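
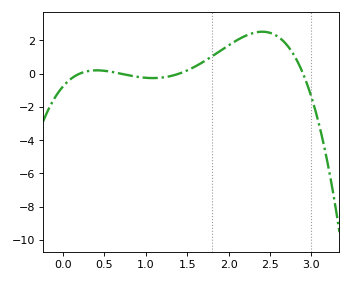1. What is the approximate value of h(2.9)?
0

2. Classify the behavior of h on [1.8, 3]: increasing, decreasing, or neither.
neither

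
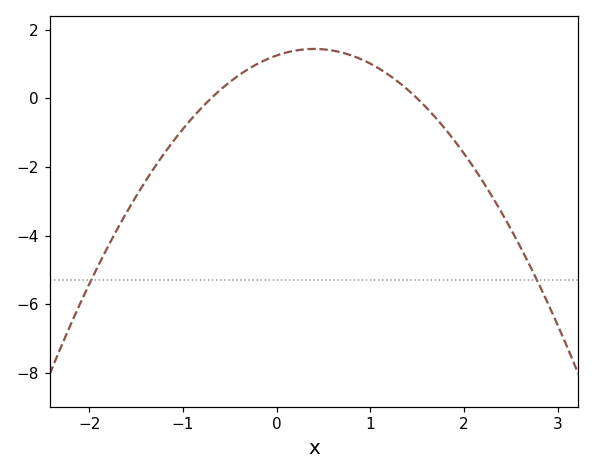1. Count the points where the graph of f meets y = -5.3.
2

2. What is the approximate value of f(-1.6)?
-3.32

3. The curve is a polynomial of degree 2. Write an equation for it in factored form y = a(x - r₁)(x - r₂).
y = -1.19(x + 0.7)(x - 1.5)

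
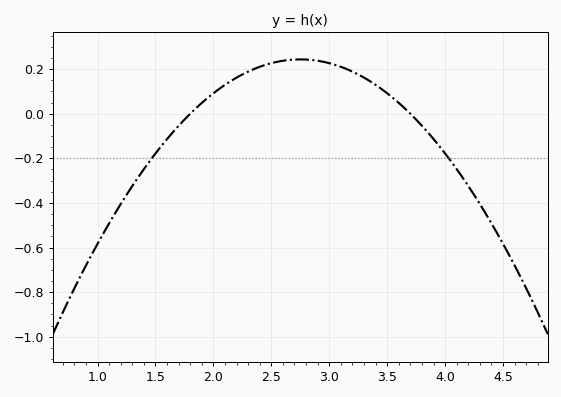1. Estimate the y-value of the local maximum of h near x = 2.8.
0.24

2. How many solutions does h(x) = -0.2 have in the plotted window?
2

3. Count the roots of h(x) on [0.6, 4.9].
2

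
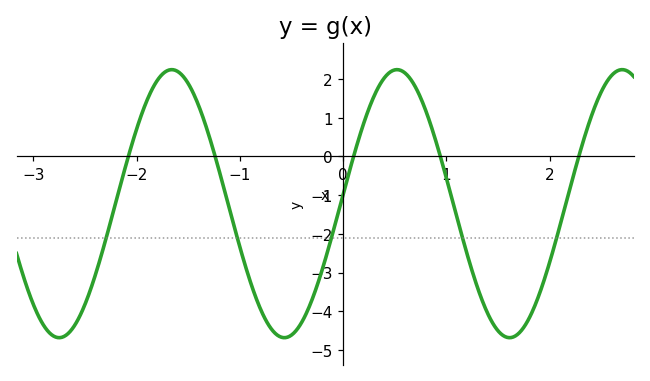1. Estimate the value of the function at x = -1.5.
1.88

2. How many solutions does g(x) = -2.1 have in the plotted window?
5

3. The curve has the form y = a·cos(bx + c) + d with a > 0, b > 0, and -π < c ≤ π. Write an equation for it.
y = 3.46cos(2.88x - 1.5) - 1.22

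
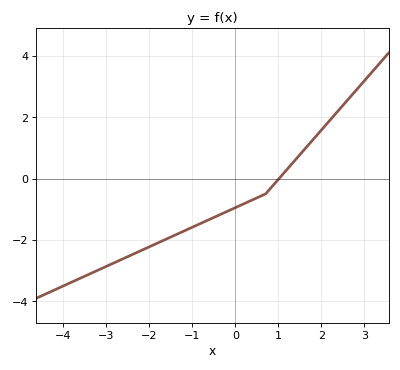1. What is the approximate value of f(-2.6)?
-2.6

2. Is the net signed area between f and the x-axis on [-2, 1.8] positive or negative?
negative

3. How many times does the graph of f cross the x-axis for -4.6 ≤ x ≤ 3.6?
1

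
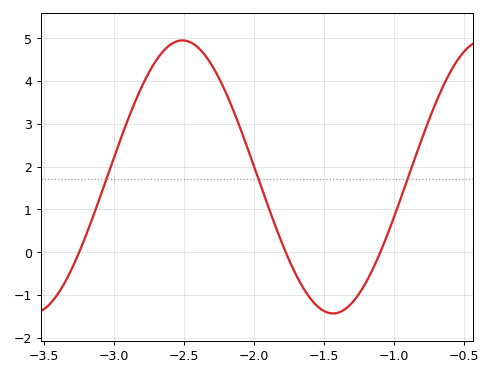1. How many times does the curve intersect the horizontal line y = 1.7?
3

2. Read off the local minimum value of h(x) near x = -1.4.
-1.4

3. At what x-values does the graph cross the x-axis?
-3.25, -1.75, -1.1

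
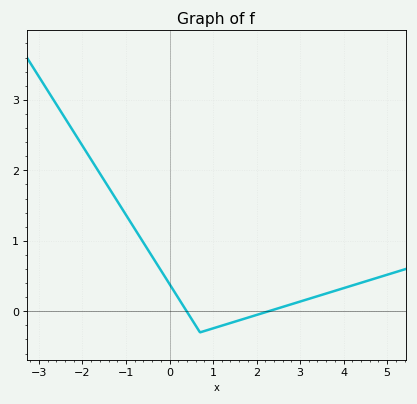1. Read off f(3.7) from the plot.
0.271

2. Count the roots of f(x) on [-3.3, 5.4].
2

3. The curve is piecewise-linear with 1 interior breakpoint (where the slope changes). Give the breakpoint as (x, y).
(0.7, -0.3)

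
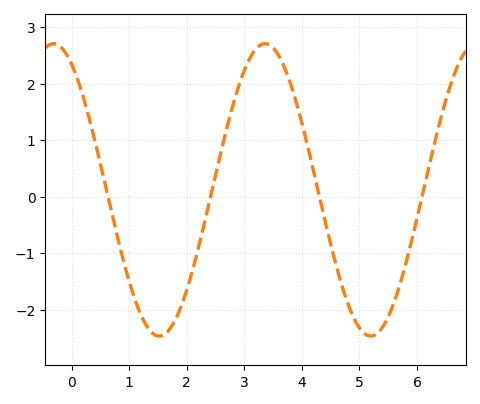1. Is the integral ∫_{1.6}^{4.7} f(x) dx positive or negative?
positive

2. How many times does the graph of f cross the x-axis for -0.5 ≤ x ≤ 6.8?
4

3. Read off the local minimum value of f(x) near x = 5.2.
-2.47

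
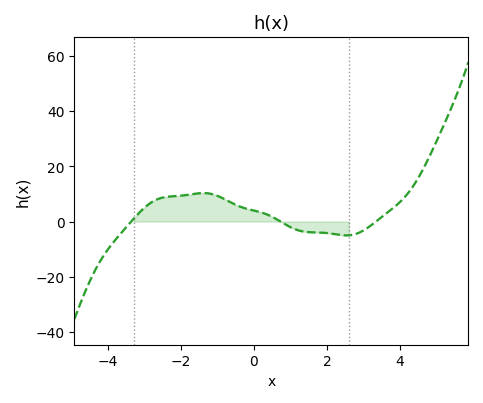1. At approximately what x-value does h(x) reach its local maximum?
-1.4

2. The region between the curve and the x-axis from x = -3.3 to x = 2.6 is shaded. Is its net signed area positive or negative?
positive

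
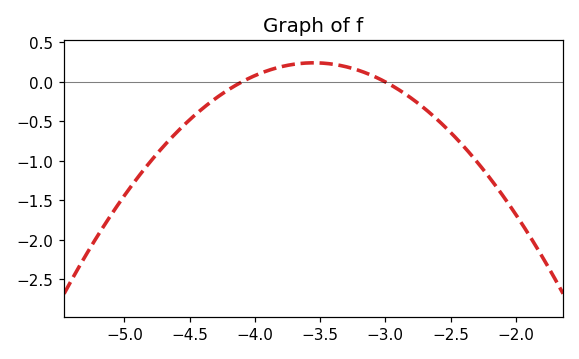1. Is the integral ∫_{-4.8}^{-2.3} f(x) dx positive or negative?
negative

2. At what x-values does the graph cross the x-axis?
-4.1, -3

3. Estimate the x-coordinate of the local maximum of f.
-3.55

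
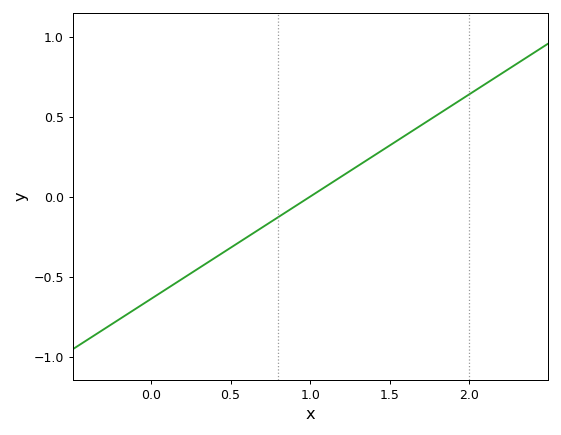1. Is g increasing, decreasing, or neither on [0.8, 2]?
increasing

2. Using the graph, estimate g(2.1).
0.7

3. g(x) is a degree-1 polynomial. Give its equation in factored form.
y = 0.64(x - 1)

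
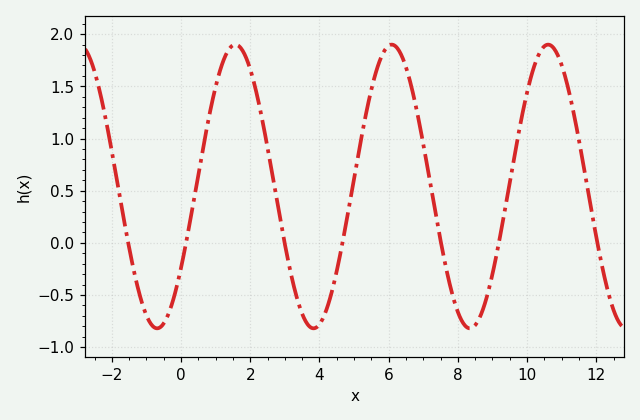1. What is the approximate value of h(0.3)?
0.279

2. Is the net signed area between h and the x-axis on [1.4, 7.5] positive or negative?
positive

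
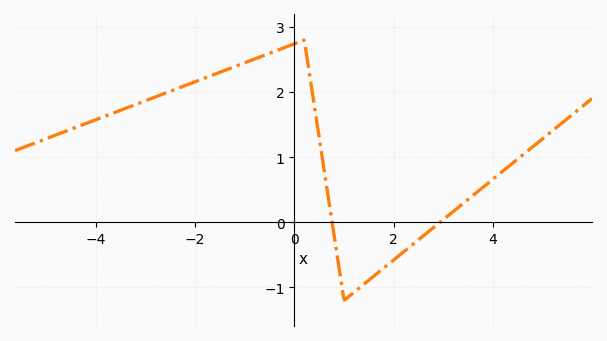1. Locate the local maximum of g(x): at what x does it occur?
0.195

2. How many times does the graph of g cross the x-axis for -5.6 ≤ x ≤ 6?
2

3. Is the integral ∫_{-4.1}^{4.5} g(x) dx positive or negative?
positive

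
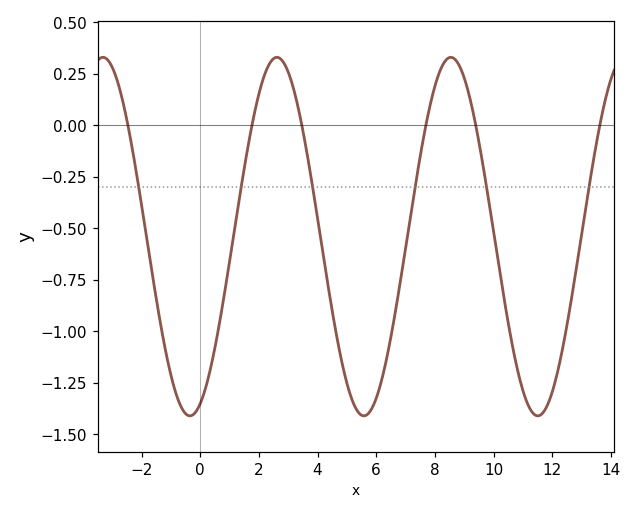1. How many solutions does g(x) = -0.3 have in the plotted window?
6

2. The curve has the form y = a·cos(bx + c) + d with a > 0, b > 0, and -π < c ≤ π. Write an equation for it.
y = 0.87cos(1.1x - 2.8) - 0.54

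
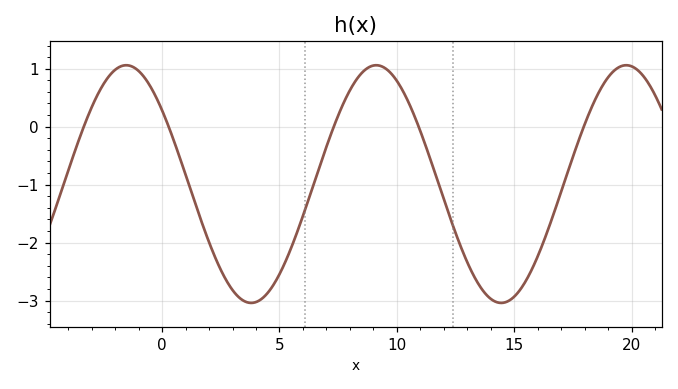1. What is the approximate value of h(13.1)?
-2.4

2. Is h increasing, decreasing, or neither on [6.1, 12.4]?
neither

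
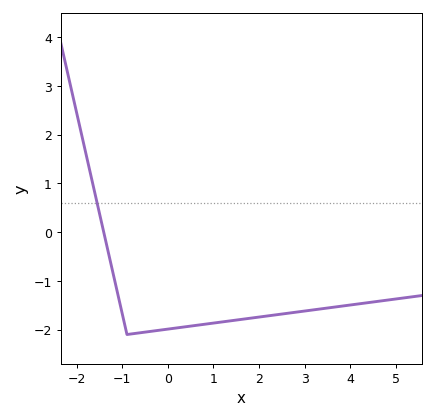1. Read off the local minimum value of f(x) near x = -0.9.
-2.1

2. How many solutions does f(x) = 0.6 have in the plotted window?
1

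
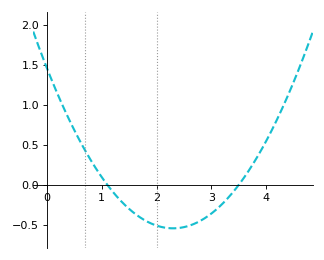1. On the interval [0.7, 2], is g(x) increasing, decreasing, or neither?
decreasing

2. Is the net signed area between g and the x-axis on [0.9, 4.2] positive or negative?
negative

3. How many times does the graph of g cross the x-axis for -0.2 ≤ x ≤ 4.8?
2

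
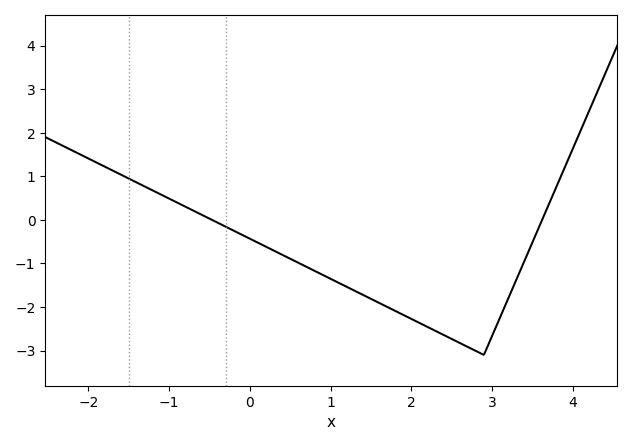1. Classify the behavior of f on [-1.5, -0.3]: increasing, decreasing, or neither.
decreasing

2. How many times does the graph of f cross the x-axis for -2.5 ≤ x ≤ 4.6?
2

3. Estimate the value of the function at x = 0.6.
-0.985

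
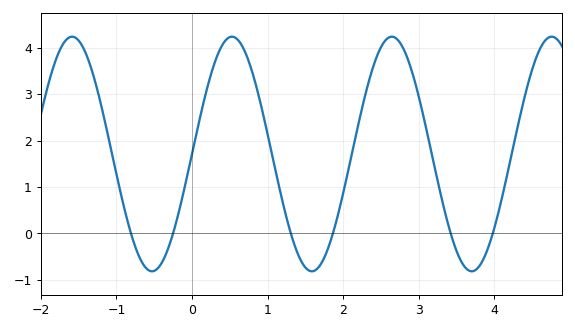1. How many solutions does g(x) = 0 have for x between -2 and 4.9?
6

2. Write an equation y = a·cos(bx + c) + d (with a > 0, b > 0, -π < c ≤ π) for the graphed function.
y = 2.53cos(3x - 1.6) + 1.71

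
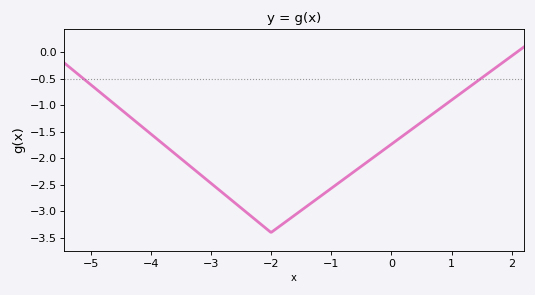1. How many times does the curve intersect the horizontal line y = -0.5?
2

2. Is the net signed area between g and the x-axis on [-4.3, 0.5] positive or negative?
negative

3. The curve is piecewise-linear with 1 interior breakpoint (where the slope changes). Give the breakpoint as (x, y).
(-2, -3.4)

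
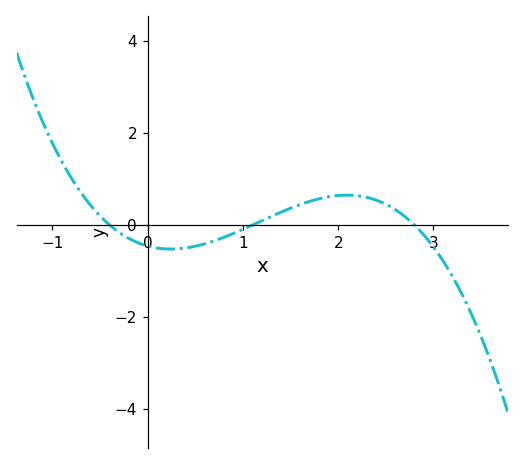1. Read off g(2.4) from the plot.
0.539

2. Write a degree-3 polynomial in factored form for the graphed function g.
y = -0.37(x + 0.4)(x - 1.1)(x - 2.8)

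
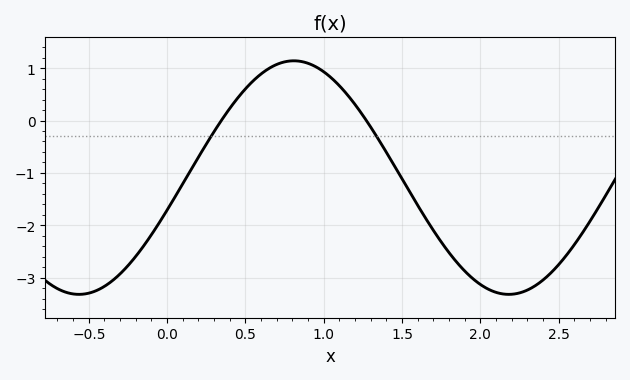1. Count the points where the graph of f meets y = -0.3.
2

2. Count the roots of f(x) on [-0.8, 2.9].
2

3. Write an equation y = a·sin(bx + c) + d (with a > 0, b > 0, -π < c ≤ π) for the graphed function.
y = 2.23sin(2.29x - 0.282) - 1.09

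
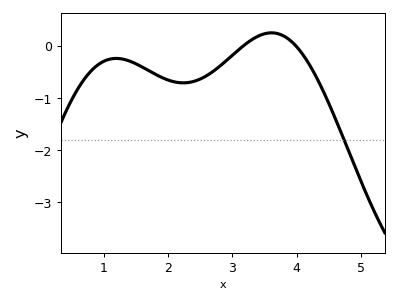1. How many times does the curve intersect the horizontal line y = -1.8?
1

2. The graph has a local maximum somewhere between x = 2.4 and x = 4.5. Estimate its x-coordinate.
3.6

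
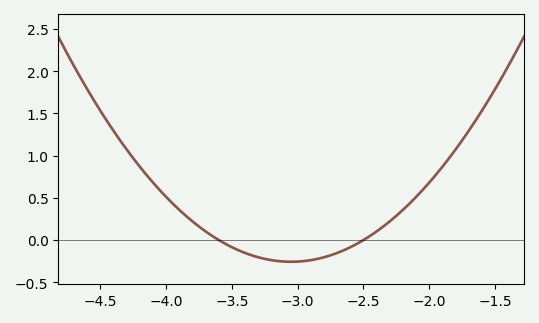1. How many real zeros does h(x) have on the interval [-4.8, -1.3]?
2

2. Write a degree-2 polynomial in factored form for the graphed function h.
y = 0.85(x + 3.6)(x + 2.5)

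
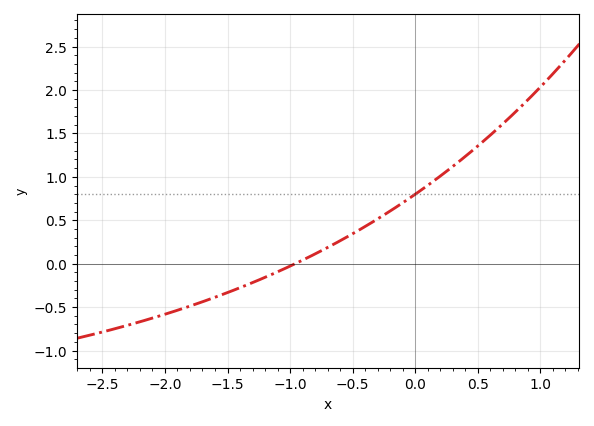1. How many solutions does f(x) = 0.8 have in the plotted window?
1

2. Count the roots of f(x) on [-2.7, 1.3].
1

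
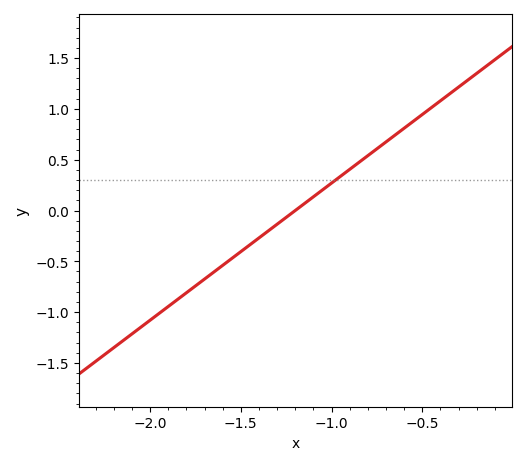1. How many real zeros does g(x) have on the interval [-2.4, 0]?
1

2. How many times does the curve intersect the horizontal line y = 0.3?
1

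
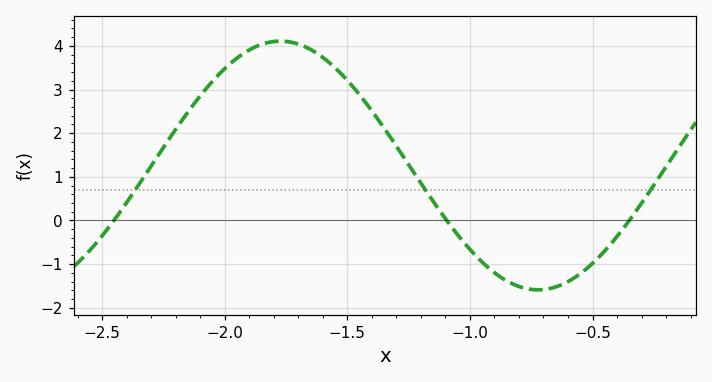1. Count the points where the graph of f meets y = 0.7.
3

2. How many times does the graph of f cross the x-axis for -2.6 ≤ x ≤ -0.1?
3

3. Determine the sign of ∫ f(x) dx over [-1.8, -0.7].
positive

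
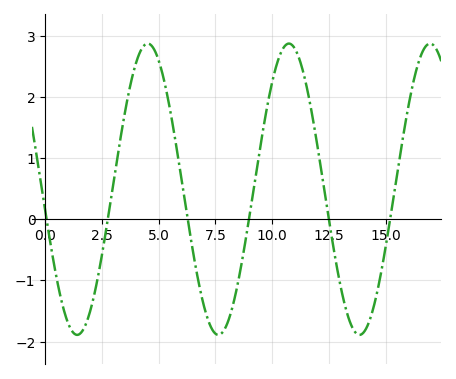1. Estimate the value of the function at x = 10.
2.2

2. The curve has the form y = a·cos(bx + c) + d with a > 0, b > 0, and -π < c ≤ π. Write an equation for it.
y = 2.38cos(1x + 1.7) + 0.49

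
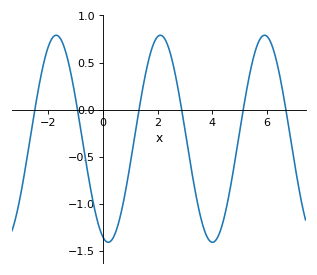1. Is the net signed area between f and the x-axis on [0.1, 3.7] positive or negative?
negative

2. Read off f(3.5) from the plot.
-1.05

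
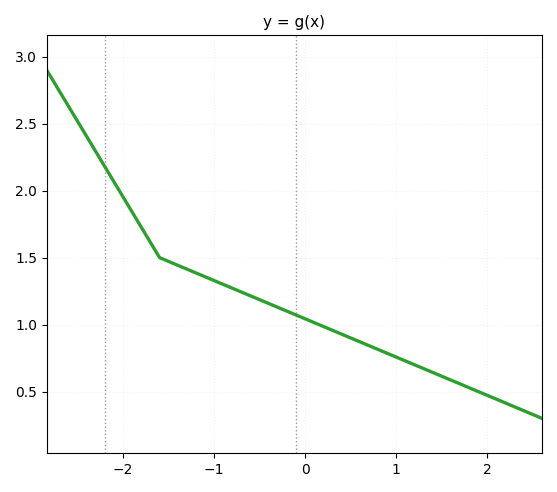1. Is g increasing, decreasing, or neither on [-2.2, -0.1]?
decreasing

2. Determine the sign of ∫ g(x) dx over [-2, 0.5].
positive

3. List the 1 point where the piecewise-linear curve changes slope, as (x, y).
(-1.6, 1.5)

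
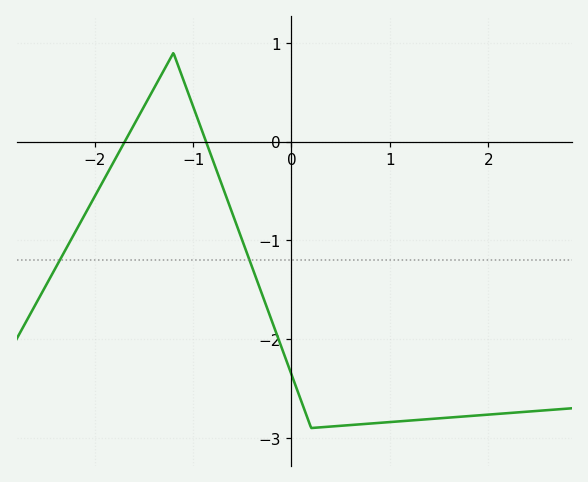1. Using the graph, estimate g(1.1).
-2.83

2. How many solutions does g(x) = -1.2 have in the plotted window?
2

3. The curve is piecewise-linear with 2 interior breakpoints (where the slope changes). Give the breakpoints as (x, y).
(-1.2, 0.9); (0.2, -2.9)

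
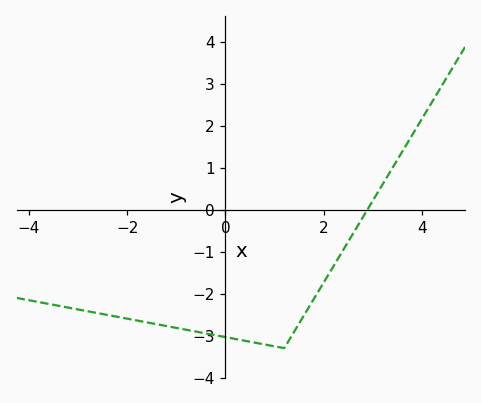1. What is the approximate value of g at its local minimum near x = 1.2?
-3.3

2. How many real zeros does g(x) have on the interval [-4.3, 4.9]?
1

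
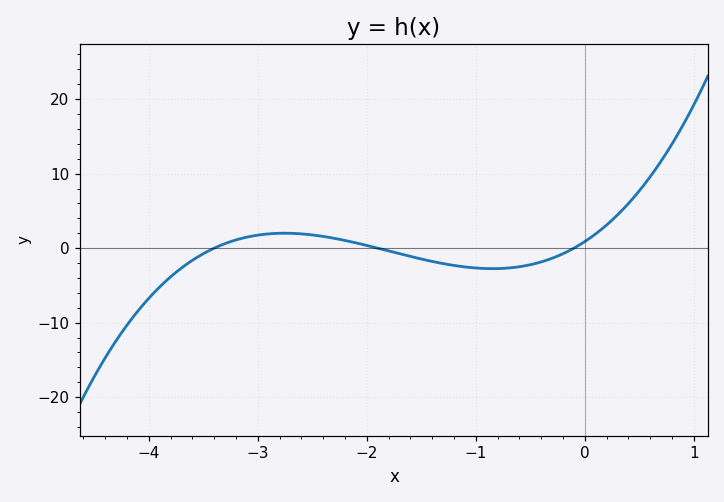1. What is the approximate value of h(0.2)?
3.11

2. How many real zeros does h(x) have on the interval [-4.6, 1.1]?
3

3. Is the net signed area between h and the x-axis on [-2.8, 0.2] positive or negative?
negative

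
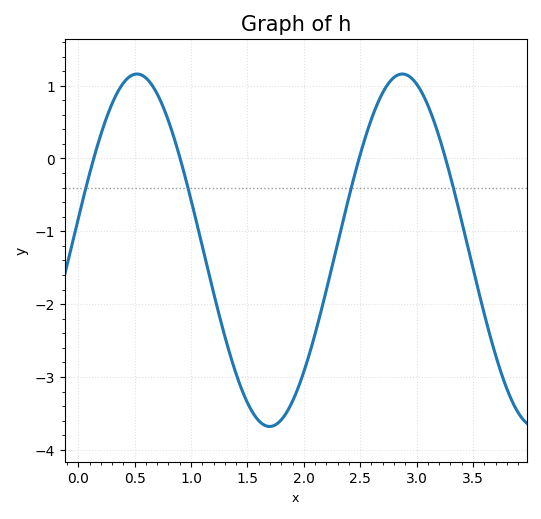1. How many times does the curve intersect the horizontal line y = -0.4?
4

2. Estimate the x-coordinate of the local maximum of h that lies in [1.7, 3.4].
2.87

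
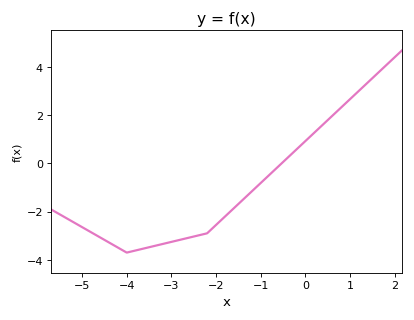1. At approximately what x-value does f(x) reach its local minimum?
-4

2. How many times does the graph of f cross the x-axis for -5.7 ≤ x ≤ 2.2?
1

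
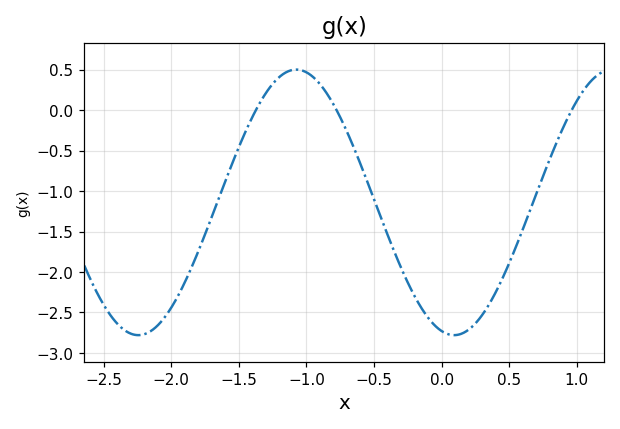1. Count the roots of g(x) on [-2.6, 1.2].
3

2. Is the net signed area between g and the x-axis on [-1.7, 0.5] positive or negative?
negative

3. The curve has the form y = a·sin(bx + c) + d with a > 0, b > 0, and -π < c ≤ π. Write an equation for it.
y = 1.64sin(2.7x - 1.8) - 1.14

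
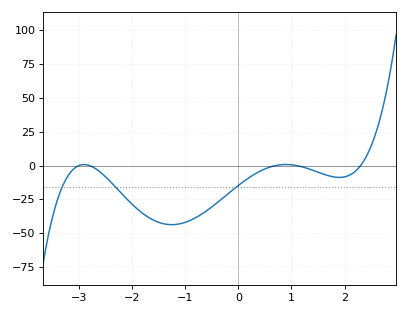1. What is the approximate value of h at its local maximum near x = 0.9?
0.8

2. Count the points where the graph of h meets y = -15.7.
3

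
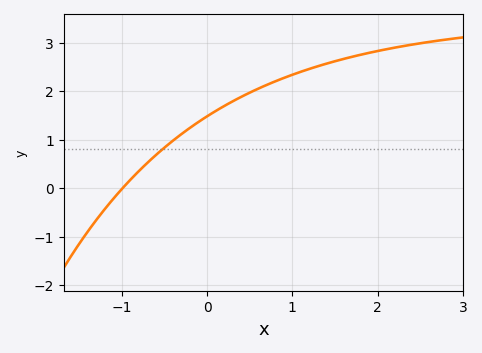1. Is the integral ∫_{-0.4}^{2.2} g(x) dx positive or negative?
positive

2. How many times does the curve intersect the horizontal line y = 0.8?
1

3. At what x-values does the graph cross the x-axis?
-0.989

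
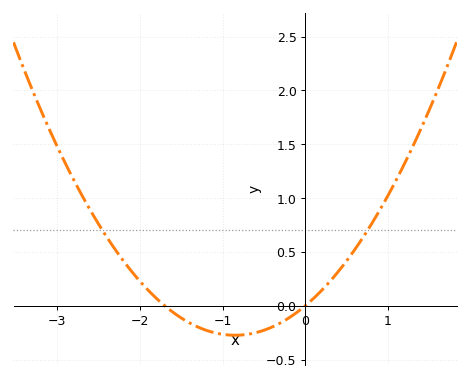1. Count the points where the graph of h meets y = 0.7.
2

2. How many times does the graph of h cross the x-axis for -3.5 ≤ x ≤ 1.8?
2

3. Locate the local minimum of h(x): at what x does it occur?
-0.85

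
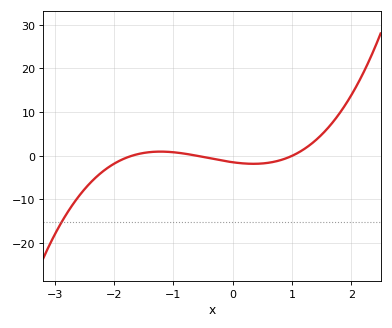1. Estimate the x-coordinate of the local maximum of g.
-1.22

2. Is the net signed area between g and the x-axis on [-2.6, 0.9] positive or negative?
negative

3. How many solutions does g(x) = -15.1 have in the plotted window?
1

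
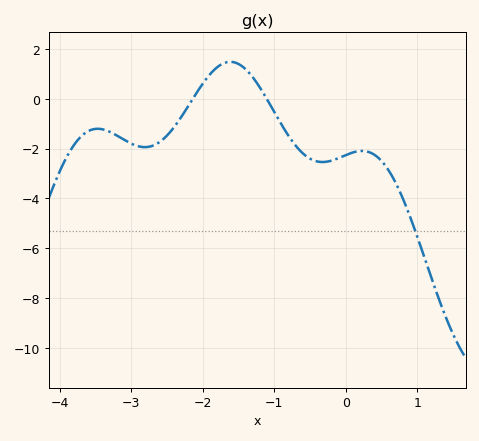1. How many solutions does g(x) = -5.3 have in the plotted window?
1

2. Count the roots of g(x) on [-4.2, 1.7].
2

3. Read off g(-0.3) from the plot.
-2.54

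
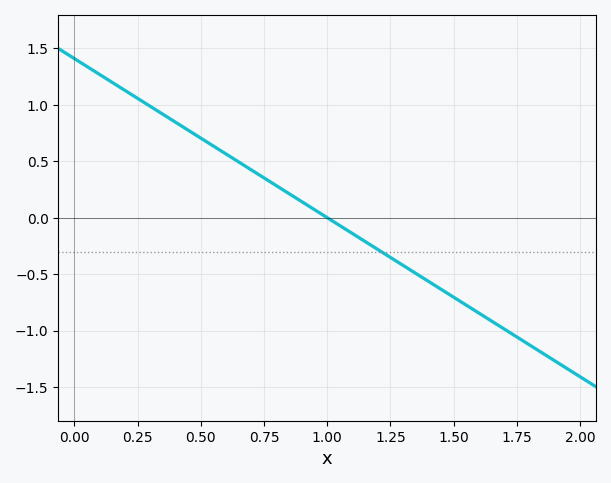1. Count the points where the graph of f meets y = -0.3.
1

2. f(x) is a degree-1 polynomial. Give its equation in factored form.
y = -1.41(x - 1)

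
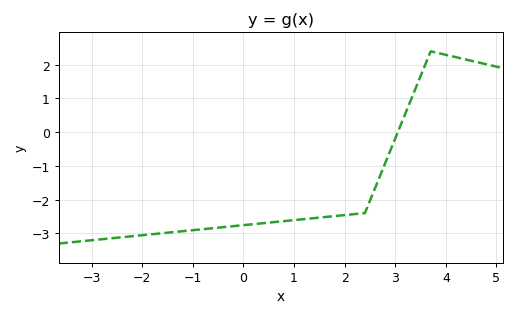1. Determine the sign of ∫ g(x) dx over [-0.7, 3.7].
negative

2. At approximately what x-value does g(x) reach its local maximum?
3.6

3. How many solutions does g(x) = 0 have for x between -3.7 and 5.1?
1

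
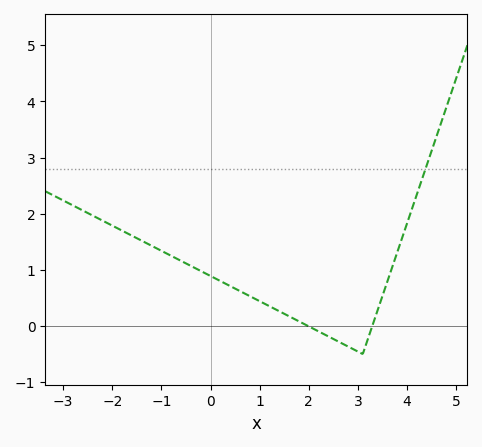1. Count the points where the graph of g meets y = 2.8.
1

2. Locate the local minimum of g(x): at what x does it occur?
3.1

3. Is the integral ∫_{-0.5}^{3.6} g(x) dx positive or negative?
positive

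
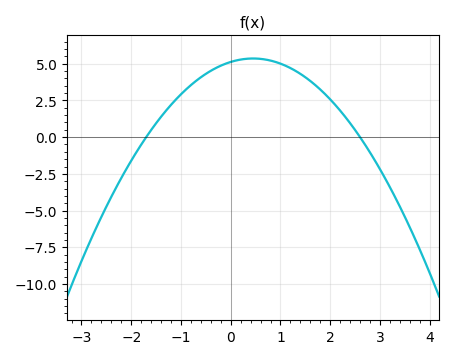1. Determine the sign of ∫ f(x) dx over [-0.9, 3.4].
positive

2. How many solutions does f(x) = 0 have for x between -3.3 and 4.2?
2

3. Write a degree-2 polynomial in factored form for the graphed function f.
y = -1.16(x + 1.7)(x - 2.6)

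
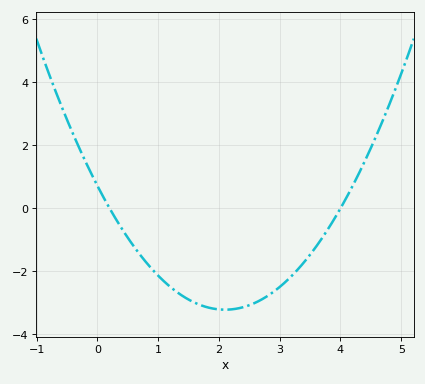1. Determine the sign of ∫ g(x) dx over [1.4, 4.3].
negative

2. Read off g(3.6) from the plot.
-1.2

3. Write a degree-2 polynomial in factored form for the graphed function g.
y = 0.89(x - 0.2)(x - 4)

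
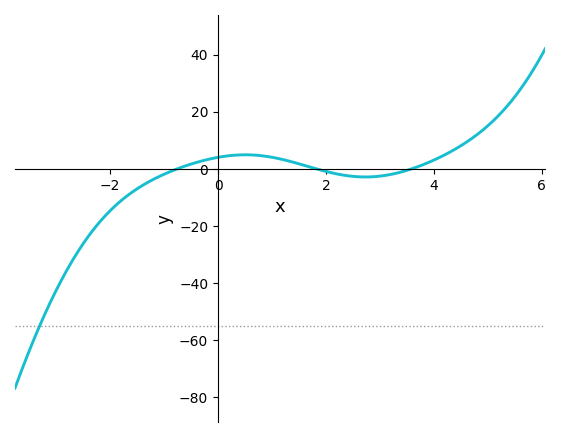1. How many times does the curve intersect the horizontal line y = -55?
1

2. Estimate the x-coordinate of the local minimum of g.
2.8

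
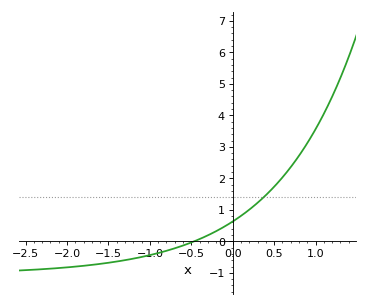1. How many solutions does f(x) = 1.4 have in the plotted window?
1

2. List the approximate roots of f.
-0.465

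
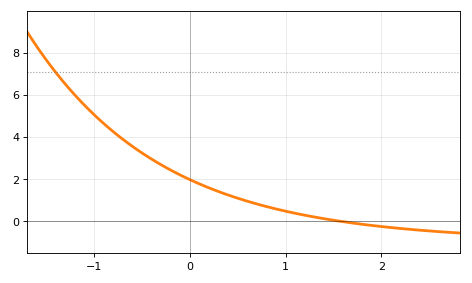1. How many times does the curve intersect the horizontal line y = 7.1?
1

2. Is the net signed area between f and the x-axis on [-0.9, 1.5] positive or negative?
positive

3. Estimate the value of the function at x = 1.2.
0.271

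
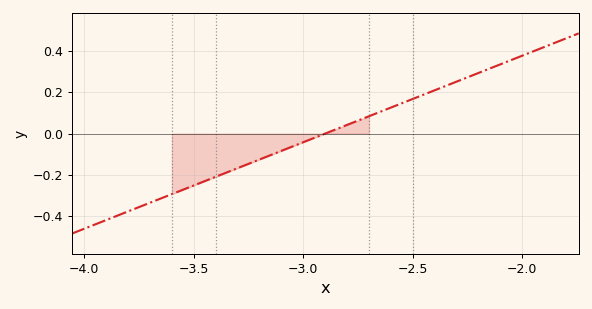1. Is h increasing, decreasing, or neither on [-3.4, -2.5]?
increasing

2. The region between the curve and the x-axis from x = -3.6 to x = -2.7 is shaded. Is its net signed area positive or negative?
negative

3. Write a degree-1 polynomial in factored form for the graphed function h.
y = 0.42(x + 2.9)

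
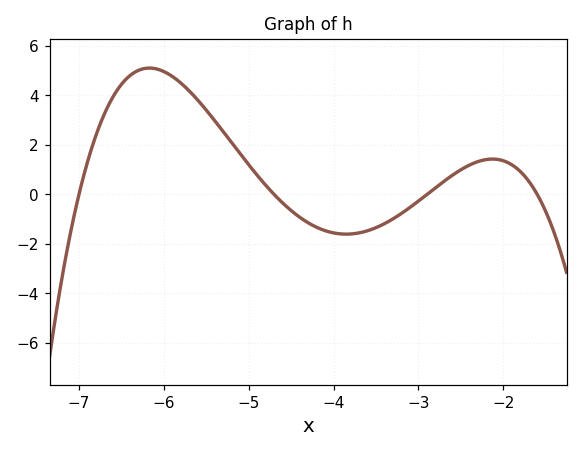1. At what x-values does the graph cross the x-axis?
-7, -4.7, -2.9, -1.6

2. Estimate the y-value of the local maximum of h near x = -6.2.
5.11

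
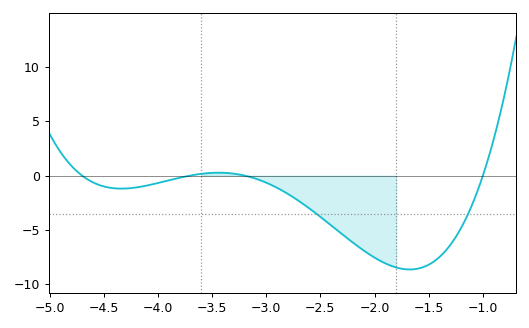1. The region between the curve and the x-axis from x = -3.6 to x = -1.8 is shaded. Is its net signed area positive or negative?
negative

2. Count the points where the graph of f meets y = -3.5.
2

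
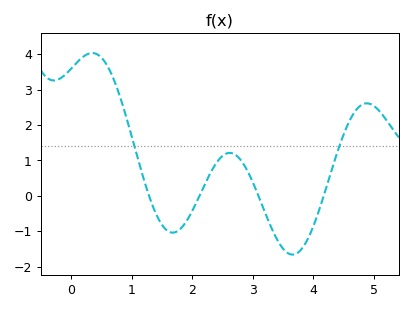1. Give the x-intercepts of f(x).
1.28, 2.12, 3.09, 4.17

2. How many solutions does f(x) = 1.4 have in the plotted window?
2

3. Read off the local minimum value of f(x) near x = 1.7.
-1.04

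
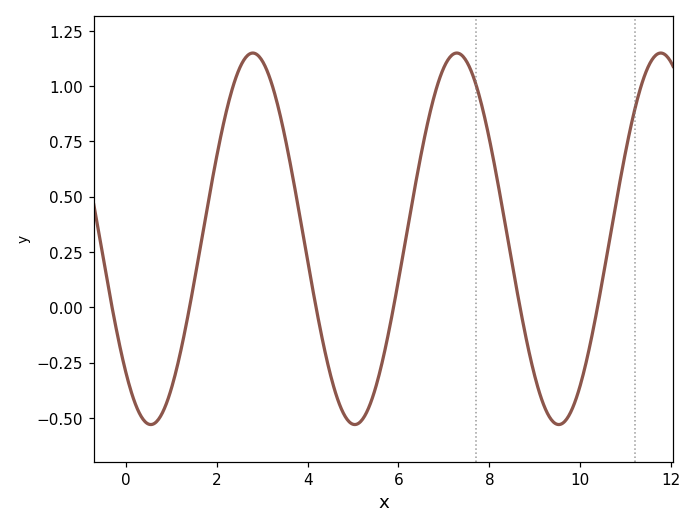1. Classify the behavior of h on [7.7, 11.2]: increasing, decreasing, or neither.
neither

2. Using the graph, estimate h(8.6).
0.083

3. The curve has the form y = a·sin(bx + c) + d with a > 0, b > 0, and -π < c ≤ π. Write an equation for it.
y = 0.84sin(1.4x - 2.34) + 0.31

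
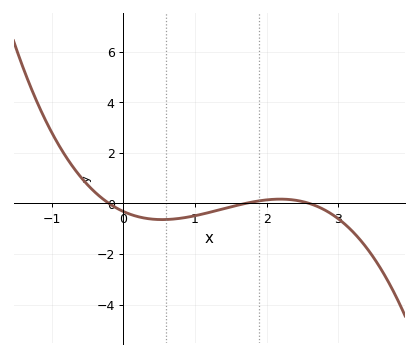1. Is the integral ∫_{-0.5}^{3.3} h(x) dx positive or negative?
negative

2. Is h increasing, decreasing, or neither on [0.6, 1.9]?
increasing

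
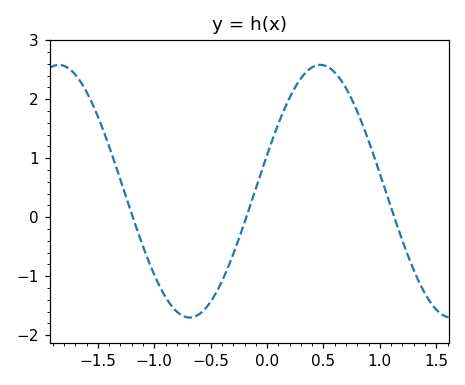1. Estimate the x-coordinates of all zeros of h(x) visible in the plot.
-1.2, -0.2, 1.15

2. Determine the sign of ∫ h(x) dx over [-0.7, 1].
positive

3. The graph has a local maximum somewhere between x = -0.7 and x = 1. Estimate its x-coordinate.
0.45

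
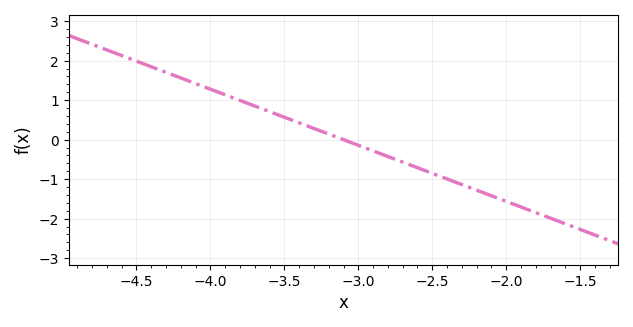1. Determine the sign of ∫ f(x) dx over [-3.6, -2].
negative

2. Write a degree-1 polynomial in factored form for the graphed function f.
y = -1.42(x + 3.1)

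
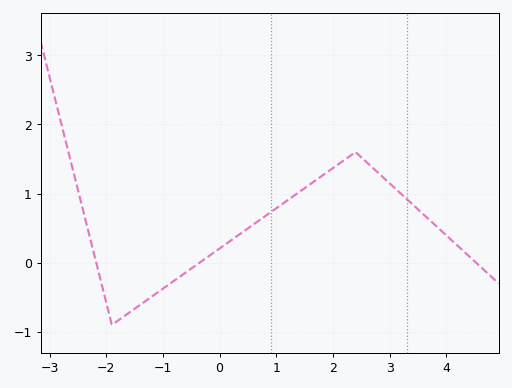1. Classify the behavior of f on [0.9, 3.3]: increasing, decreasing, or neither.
neither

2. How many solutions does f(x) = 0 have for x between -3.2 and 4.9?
3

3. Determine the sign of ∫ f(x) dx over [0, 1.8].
positive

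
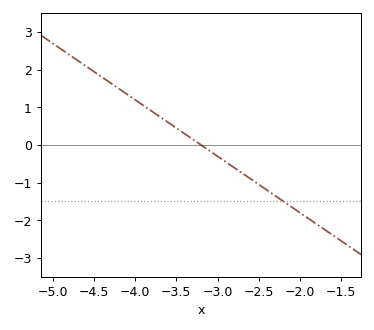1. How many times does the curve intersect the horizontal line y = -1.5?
1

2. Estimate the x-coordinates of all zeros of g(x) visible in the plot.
-3.2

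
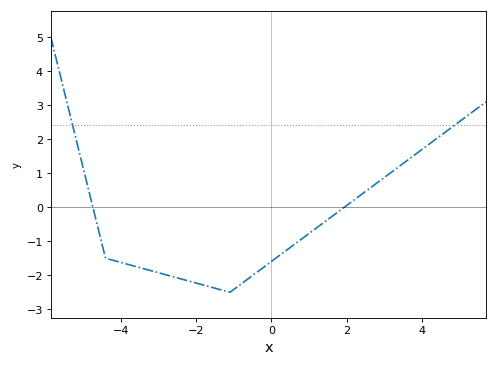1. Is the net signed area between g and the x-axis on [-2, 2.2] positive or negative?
negative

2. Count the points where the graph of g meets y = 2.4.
2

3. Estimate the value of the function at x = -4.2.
-1.6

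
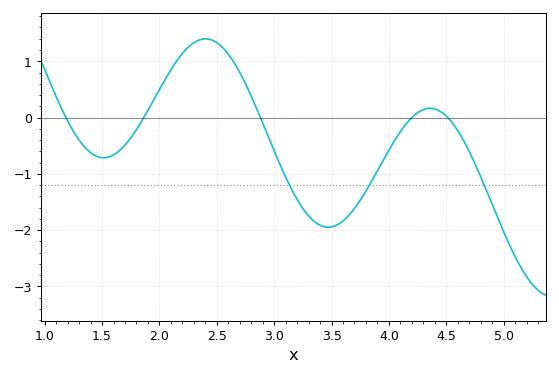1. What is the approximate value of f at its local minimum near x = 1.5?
-0.7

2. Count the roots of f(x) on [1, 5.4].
5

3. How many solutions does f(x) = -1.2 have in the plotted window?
3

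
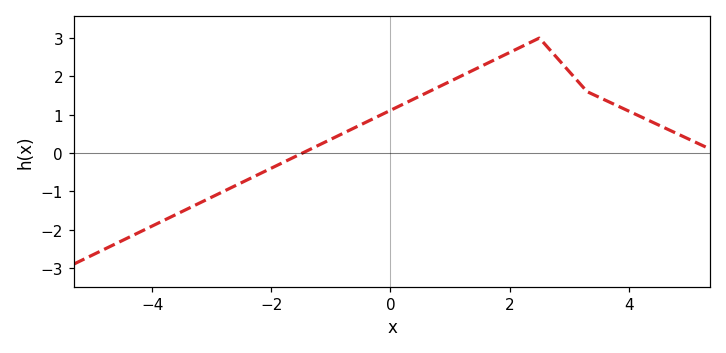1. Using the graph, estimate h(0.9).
1.8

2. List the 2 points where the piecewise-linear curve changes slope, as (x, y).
(2.5, 3); (3.3, 1.6)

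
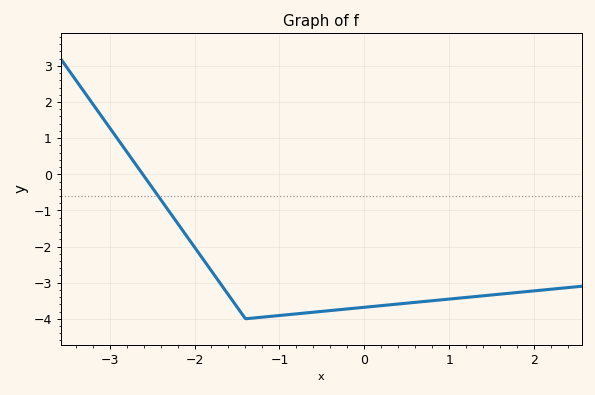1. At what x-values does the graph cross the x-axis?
-2.6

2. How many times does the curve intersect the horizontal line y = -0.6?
1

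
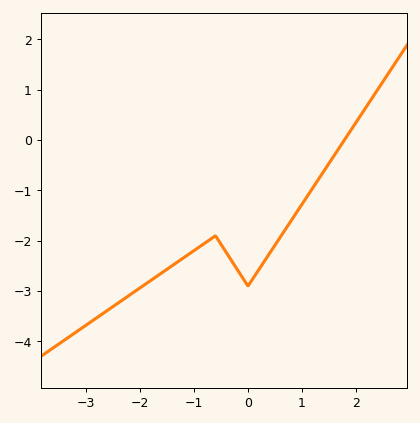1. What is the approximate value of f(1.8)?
0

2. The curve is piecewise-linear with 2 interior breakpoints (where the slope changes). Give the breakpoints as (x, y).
(-0.6, -1.9); (0, -2.9)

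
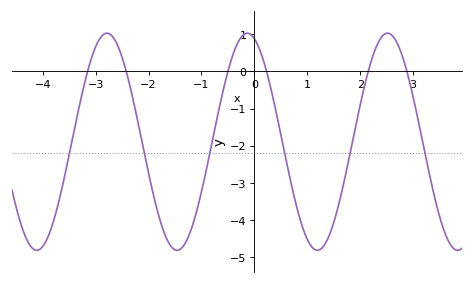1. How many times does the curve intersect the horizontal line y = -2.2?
6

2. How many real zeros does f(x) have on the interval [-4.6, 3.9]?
6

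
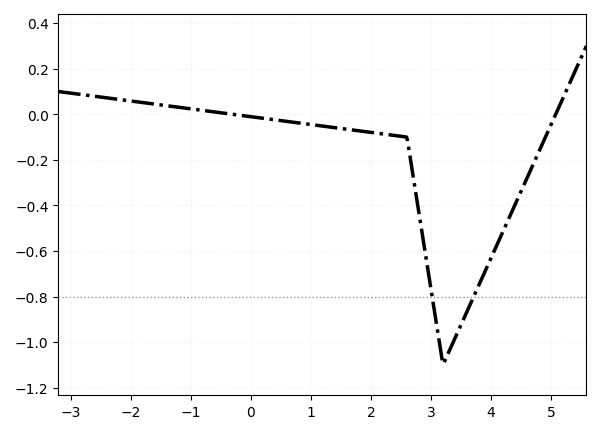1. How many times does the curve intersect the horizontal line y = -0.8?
2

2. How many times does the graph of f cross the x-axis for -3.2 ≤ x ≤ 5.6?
2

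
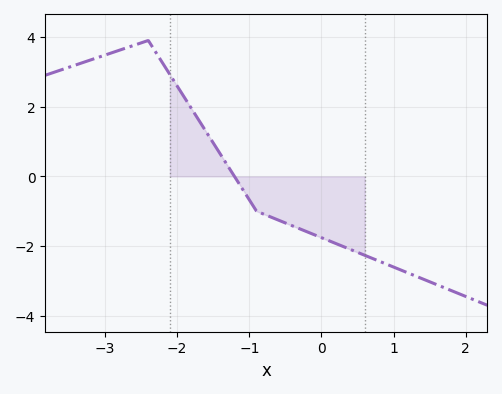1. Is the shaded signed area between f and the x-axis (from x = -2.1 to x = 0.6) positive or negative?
negative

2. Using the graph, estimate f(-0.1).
-1.6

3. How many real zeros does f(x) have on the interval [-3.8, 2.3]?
1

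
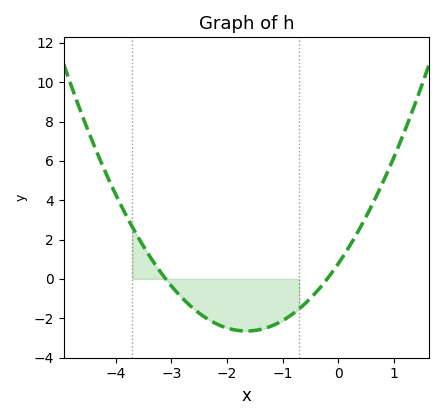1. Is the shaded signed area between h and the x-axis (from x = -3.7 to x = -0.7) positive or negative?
negative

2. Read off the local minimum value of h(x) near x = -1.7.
-2.65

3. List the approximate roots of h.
-3.1, -0.2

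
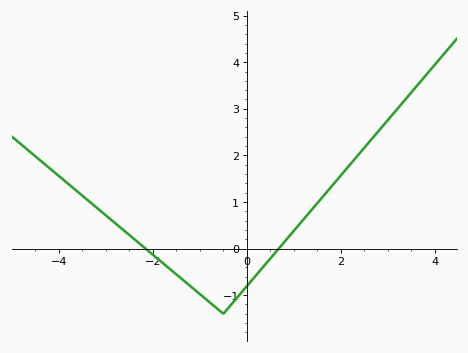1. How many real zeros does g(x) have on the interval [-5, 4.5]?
2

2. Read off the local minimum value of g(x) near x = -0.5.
-1.4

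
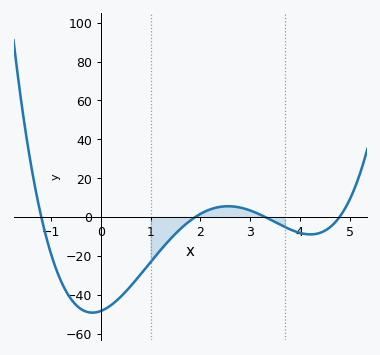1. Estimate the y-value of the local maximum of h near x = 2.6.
5.51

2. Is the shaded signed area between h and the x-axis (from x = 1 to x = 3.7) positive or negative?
negative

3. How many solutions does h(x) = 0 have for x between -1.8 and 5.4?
4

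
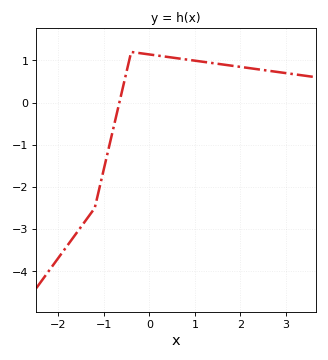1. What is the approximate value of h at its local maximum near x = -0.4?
1.2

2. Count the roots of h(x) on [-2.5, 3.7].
1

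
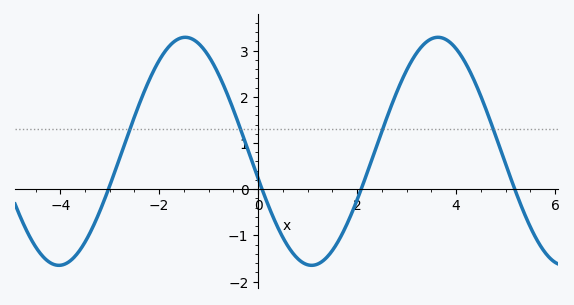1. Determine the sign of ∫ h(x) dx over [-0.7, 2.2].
negative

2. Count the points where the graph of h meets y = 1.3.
4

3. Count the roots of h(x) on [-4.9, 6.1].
4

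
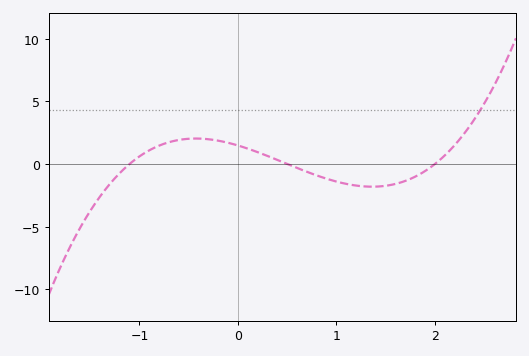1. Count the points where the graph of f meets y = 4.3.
1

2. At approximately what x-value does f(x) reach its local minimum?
1.36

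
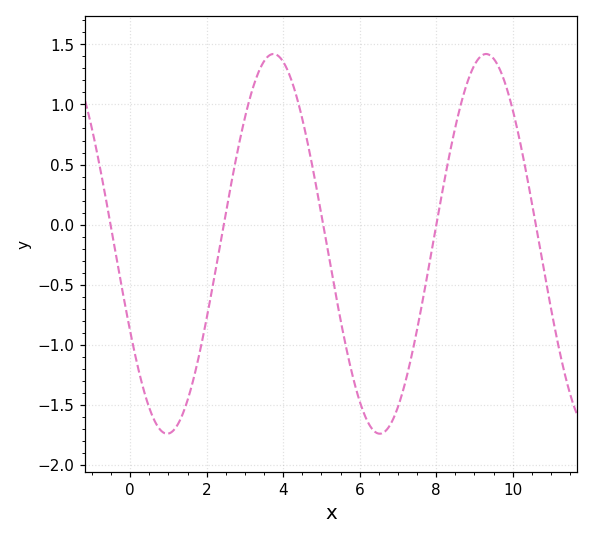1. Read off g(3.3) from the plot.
1.22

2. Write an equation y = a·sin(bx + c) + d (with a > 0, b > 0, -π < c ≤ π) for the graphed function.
y = 1.58sin(1.13x - 2.66) - 0.16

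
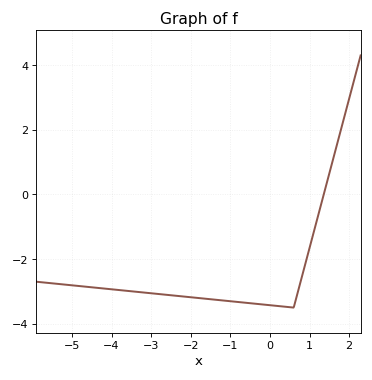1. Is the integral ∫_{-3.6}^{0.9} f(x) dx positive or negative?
negative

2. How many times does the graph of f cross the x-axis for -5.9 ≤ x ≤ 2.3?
1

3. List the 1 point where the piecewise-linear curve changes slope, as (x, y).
(0.6, -3.5)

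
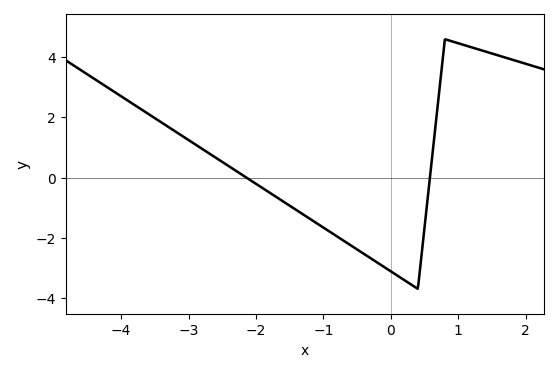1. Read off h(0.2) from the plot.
-3.4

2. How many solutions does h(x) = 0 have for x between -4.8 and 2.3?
2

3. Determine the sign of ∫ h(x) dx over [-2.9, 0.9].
negative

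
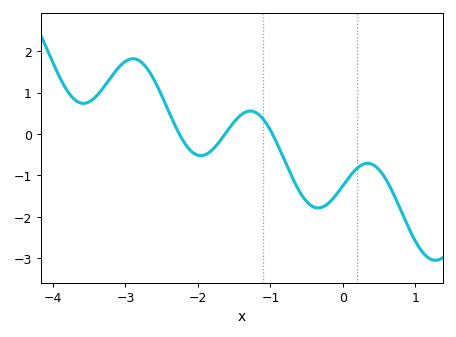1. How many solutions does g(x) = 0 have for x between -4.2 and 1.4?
3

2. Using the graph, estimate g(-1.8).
-0.4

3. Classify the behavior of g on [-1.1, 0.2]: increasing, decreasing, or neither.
neither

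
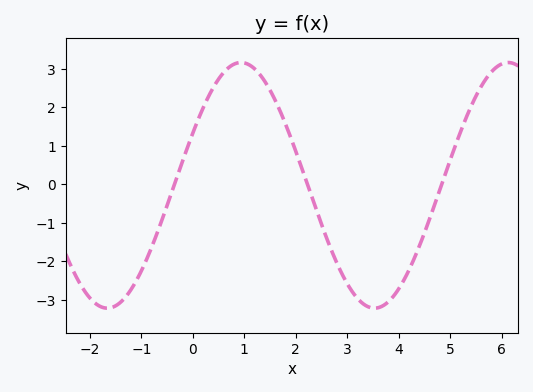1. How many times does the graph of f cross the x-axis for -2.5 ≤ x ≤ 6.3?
3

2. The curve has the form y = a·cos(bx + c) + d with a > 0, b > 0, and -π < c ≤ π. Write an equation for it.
y = 3.19cos(1.2x - 1.1) - 0.03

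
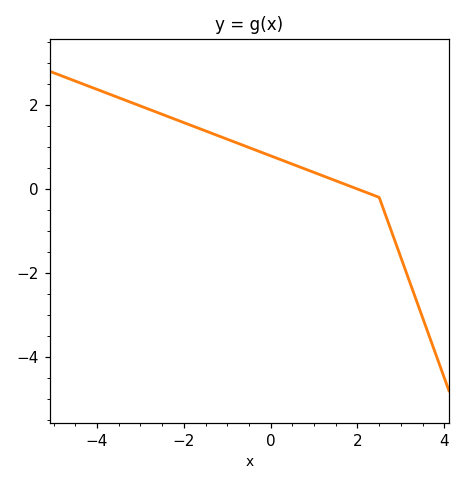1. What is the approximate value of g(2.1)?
-0.042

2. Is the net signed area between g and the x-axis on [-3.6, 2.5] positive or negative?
positive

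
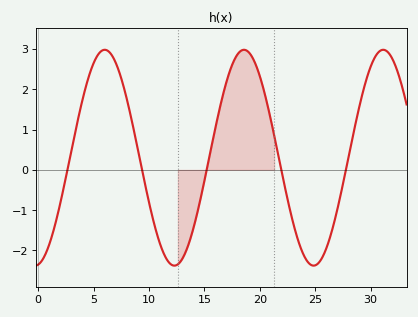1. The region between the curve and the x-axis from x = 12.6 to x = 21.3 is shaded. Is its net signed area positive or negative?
positive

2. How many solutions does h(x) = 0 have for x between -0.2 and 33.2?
5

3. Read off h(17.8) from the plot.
2.78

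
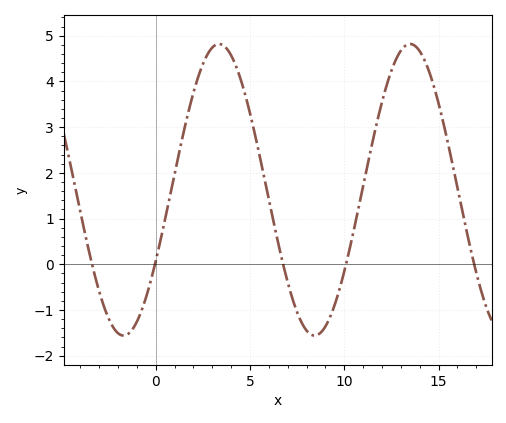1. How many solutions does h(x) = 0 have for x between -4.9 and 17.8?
5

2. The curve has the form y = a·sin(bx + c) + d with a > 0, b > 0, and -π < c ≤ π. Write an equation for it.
y = 3.19sin(0.62x - 0.51) + 1.63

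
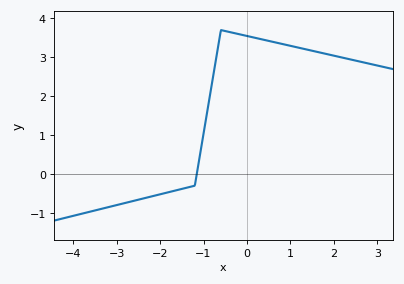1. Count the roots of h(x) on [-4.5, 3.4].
1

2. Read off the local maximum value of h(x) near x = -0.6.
3.7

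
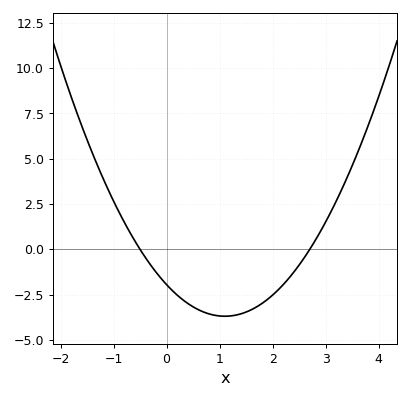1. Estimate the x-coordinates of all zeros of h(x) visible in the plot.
-0.5, 2.7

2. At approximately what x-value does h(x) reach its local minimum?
1.1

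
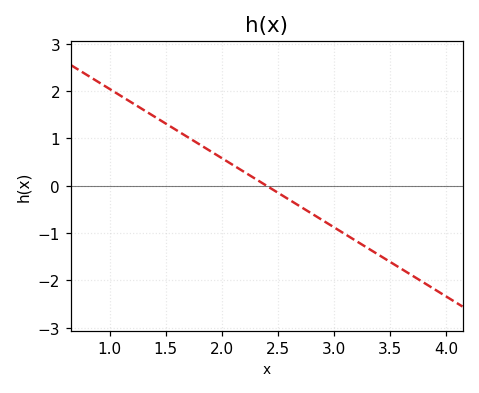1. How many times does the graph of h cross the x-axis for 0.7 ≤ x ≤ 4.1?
1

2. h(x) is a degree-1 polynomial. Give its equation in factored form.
y = -1.46(x - 2.4)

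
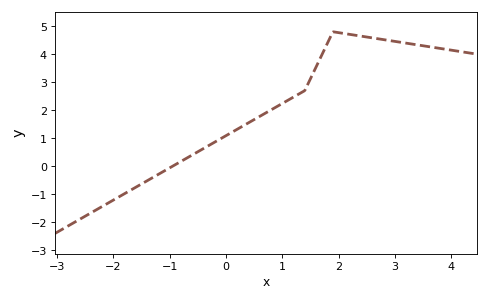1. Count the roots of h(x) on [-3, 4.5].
1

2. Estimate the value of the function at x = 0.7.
1.9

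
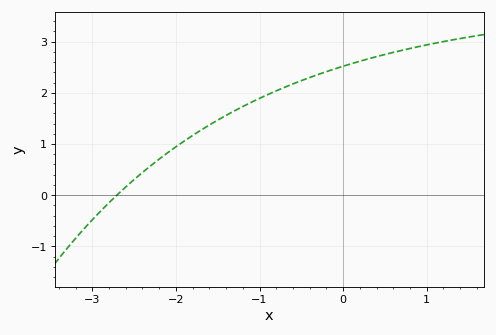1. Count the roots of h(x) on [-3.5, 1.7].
1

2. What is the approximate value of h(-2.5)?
0.3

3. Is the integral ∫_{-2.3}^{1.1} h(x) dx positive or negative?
positive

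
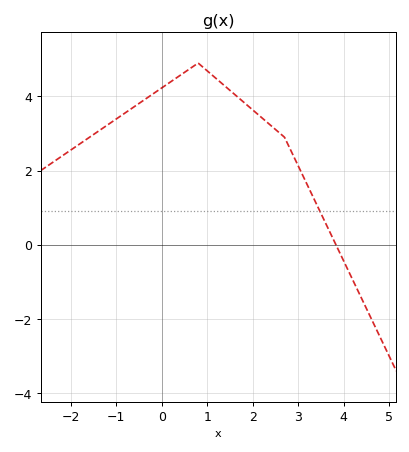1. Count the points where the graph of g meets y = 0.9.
1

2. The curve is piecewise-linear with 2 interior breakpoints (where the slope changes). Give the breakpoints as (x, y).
(0.8, 4.9); (2.7, 2.9)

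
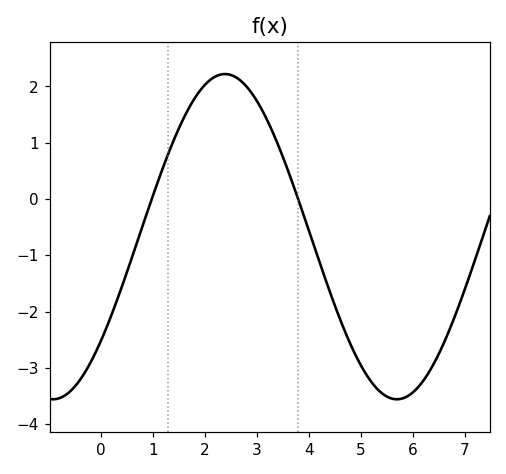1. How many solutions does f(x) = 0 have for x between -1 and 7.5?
2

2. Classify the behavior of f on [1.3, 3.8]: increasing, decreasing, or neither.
neither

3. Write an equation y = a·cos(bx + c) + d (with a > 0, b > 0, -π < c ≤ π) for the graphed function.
y = 2.89cos(0.95x - 2.27) - 0.67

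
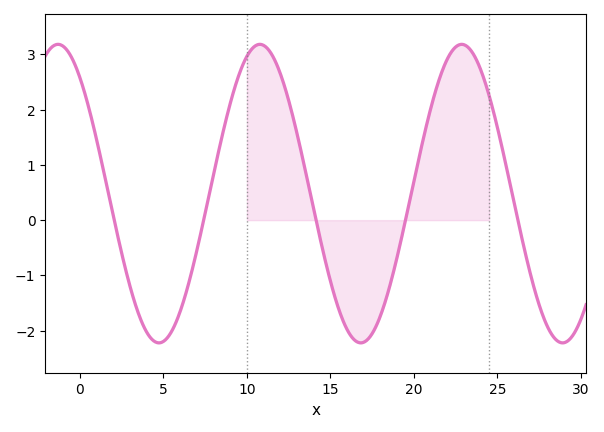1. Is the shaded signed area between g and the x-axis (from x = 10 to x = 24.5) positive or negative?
positive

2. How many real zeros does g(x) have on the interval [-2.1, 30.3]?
5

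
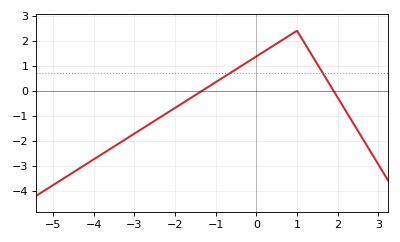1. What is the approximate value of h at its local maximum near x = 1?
2.4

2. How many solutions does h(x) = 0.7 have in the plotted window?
2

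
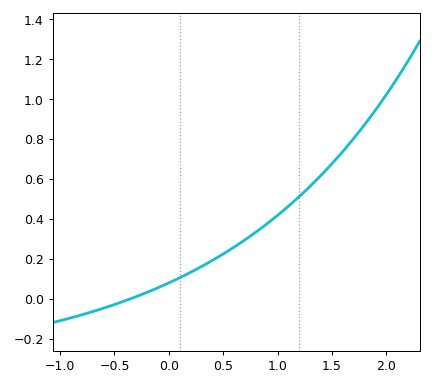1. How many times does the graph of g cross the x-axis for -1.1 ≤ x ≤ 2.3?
1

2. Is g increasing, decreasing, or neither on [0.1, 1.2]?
increasing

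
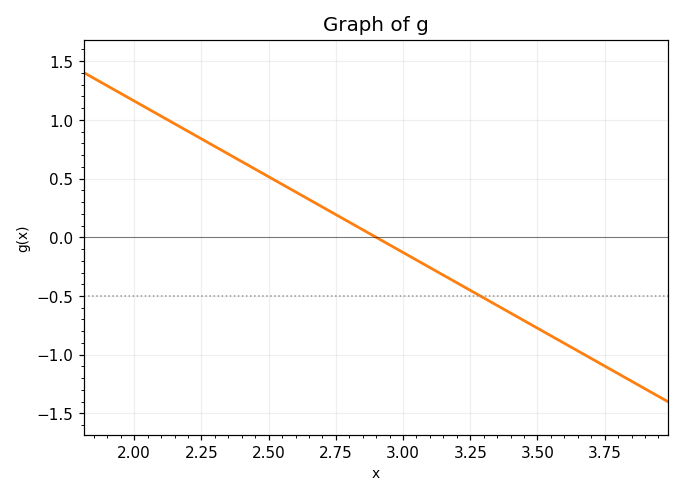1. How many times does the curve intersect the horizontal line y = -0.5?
1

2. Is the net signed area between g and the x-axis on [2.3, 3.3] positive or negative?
positive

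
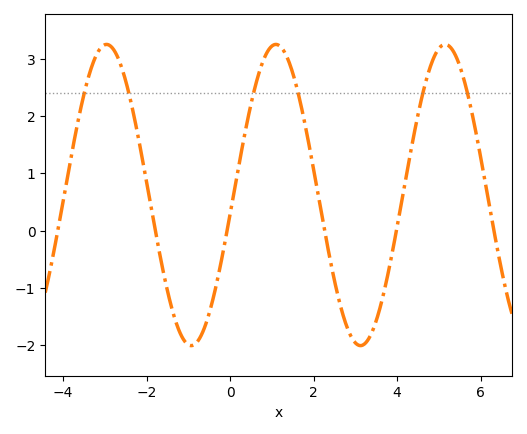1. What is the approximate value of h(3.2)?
-1.99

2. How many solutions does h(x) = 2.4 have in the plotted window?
6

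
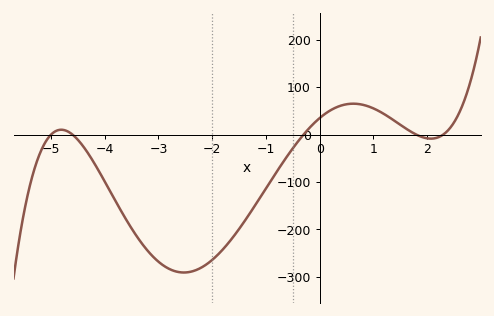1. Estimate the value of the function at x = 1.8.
0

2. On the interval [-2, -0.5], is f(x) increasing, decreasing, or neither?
increasing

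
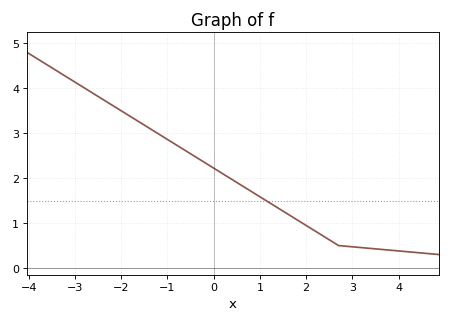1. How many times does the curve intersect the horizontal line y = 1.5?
1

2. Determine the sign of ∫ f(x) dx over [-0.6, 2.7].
positive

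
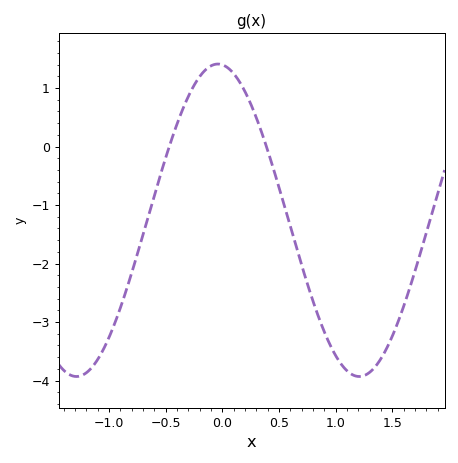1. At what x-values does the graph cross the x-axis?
-0.468, 0.389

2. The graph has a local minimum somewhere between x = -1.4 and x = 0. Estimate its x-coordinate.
-1.29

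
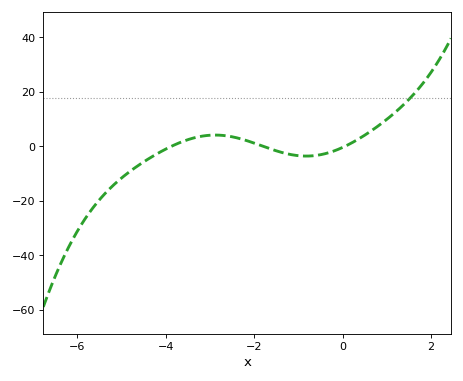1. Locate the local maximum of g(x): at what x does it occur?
-2.8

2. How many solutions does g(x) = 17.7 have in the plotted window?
1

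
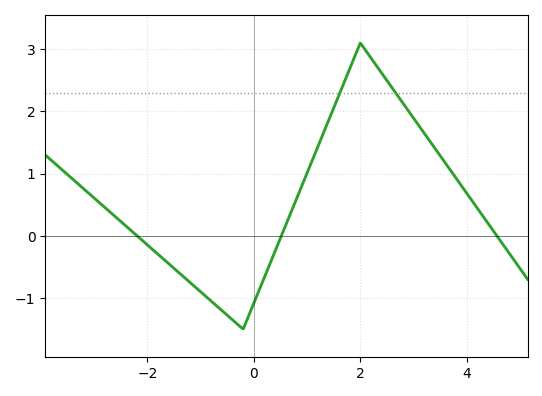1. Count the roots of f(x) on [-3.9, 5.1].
3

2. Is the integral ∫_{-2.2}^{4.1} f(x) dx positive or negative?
positive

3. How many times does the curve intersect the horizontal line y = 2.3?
2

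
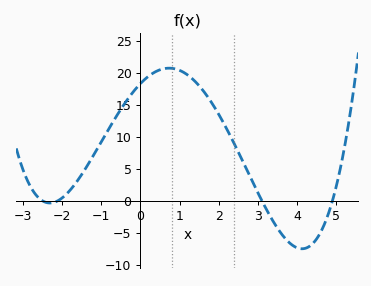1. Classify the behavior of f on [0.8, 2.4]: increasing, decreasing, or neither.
decreasing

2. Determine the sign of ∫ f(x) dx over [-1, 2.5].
positive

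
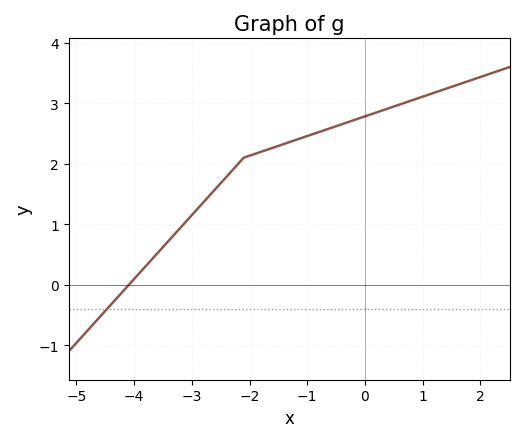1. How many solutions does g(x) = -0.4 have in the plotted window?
1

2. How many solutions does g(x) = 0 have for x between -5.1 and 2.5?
1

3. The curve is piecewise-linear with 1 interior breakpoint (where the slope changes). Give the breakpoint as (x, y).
(-2.1, 2.1)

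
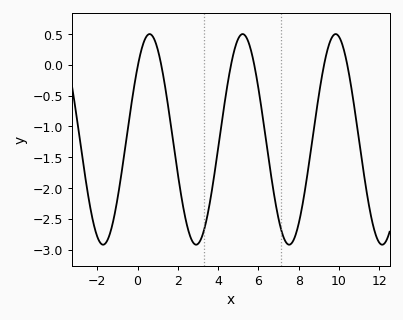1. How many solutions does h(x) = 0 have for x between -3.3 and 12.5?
6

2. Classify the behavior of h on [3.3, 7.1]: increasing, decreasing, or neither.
neither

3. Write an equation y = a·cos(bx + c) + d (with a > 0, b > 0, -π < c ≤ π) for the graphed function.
y = 1.71cos(1.36x - 0.812) - 1.21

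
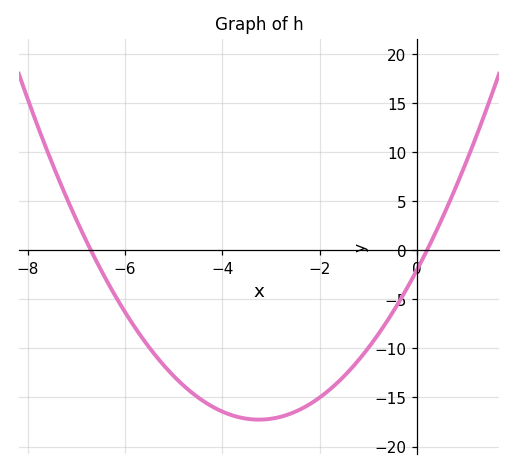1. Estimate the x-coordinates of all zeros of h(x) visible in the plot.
-6.7, 0.2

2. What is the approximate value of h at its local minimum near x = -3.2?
-17.3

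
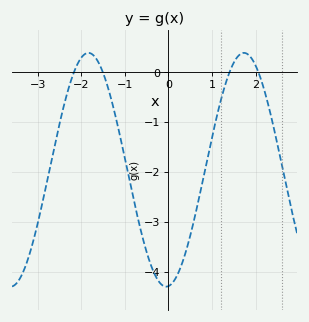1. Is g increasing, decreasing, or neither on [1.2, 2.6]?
neither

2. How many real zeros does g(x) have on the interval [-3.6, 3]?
4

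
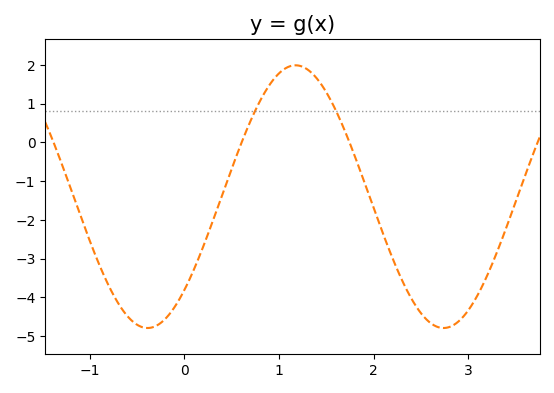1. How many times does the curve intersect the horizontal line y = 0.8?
2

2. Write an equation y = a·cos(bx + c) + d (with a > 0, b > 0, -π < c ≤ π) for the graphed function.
y = 3.39cos(2x - 2.4) - 1.4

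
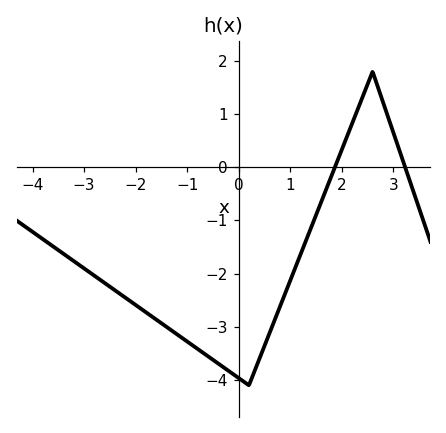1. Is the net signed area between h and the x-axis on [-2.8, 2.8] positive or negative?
negative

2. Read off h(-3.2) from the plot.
-1.8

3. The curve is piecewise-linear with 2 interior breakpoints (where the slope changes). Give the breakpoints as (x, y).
(0.2, -4.1); (2.6, 1.8)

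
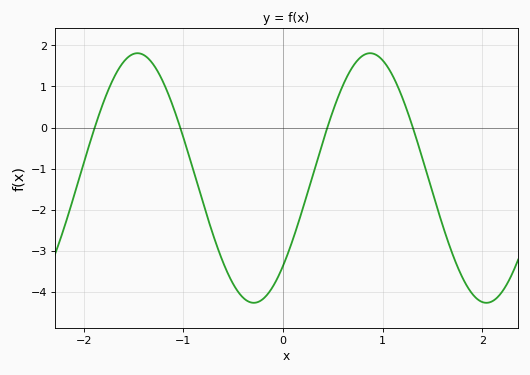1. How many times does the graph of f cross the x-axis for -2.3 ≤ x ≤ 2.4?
4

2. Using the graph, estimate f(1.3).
0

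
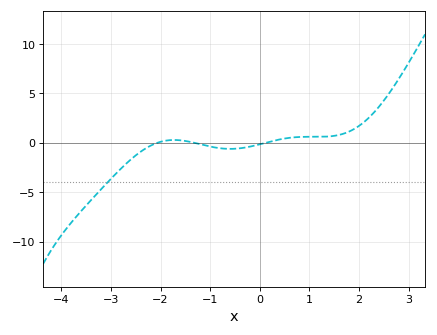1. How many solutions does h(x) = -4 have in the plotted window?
1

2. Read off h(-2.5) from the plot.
-1.5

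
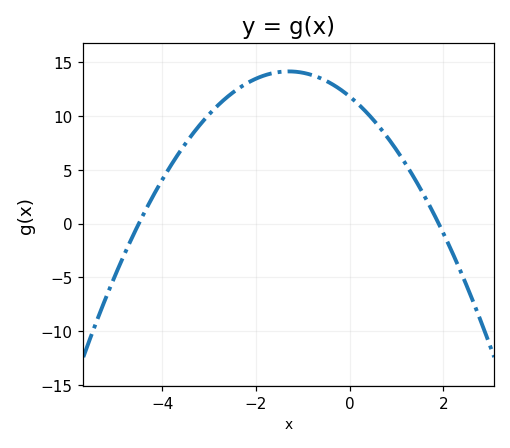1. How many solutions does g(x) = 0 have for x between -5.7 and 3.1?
2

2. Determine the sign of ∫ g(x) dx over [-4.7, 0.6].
positive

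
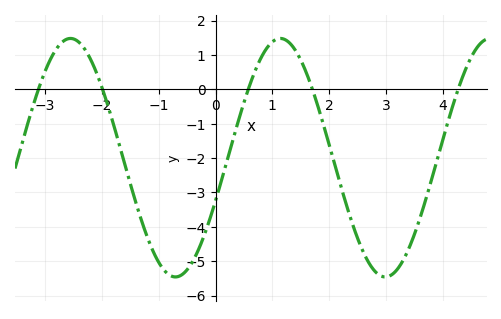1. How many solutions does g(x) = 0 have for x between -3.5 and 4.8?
5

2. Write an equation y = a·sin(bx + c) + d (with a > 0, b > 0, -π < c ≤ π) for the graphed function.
y = 3.47sin(1.7x - 0.37) - 1.99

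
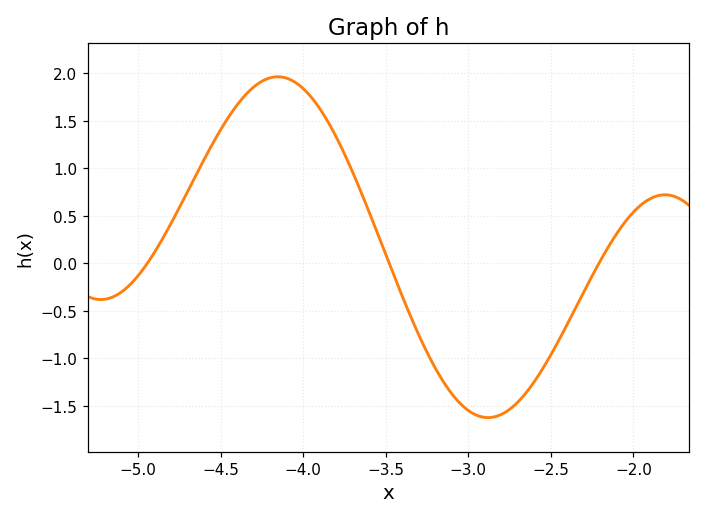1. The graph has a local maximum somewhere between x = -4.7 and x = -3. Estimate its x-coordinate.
-4.15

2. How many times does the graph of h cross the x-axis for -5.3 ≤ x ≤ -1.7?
3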